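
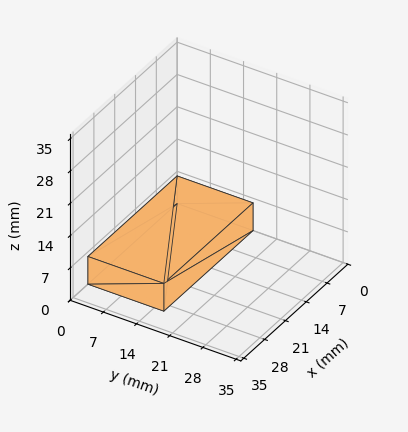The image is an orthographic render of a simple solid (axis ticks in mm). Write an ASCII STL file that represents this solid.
Reading the render: the shape is a rectangular box, roughly 30 × 16 mm footprint and 6 mm tall (dimensions read to the nearest mm from the axis ticks). For the STL, each face is triangulated and given an outward normal.

solid part
  facet normal 0.0000 0.0000 -1.0000
    outer loop
      vertex 30.00 16.00 0.00
      vertex 30.00 0.00 0.00
      vertex 0.00 0.00 0.00
    endloop
  endfacet
  facet normal 0.0000 0.0000 -1.0000
    outer loop
      vertex 0.00 16.00 0.00
      vertex 30.00 16.00 0.00
      vertex 0.00 0.00 0.00
    endloop
  endfacet
  facet normal 0.0000 0.0000 1.0000
    outer loop
      vertex 0.00 0.00 6.00
      vertex 30.00 0.00 6.00
      vertex 30.00 16.00 6.00
    endloop
  endfacet
  facet normal 0.0000 0.0000 1.0000
    outer loop
      vertex 0.00 0.00 6.00
      vertex 30.00 16.00 6.00
      vertex 0.00 16.00 6.00
    endloop
  endfacet
  facet normal 0.0000 -1.0000 0.0000
    outer loop
      vertex 0.00 0.00 0.00
      vertex 30.00 0.00 0.00
      vertex 30.00 0.00 6.00
    endloop
  endfacet
  facet normal 0.0000 -1.0000 0.0000
    outer loop
      vertex 0.00 0.00 0.00
      vertex 30.00 0.00 6.00
      vertex 0.00 0.00 6.00
    endloop
  endfacet
  facet normal 0.0000 1.0000 0.0000
    outer loop
      vertex 30.00 16.00 6.00
      vertex 30.00 16.00 0.00
      vertex 0.00 16.00 0.00
    endloop
  endfacet
  facet normal 0.0000 1.0000 0.0000
    outer loop
      vertex 0.00 16.00 6.00
      vertex 30.00 16.00 6.00
      vertex 0.00 16.00 0.00
    endloop
  endfacet
  facet normal -1.0000 0.0000 0.0000
    outer loop
      vertex 0.00 16.00 6.00
      vertex 0.00 16.00 0.00
      vertex 0.00 0.00 0.00
    endloop
  endfacet
  facet normal -1.0000 0.0000 0.0000
    outer loop
      vertex 0.00 0.00 6.00
      vertex 0.00 16.00 6.00
      vertex 0.00 0.00 0.00
    endloop
  endfacet
  facet normal 1.0000 0.0000 0.0000
    outer loop
      vertex 30.00 0.00 0.00
      vertex 30.00 16.00 0.00
      vertex 30.00 16.00 6.00
    endloop
  endfacet
  facet normal 1.0000 0.0000 0.0000
    outer loop
      vertex 30.00 0.00 0.00
      vertex 30.00 16.00 6.00
      vertex 30.00 0.00 6.00
    endloop
  endfacet
endsolid part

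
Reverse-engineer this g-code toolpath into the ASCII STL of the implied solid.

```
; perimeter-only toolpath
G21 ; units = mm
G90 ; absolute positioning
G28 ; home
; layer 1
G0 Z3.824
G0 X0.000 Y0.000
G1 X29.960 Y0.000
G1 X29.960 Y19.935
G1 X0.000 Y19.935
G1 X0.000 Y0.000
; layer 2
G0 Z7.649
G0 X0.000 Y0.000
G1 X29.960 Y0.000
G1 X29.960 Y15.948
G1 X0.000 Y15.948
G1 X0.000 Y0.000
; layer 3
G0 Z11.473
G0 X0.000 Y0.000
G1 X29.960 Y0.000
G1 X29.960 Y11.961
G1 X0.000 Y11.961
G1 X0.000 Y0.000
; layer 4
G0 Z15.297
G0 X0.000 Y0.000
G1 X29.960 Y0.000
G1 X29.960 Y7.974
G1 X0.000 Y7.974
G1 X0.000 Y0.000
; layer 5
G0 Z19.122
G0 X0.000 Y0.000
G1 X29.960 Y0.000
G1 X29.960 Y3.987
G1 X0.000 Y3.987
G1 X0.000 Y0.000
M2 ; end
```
solid part
  facet normal 0.0000 0.0000 -1.0000
    outer loop
      vertex 29.960 23.922 0.000
      vertex 29.960 0.000 0.000
      vertex 0.000 0.000 0.000
    endloop
  endfacet
  facet normal 0.0000 0.0000 -1.0000
    outer loop
      vertex 0.000 23.922 0.000
      vertex 29.960 23.922 0.000
      vertex 0.000 0.000 0.000
    endloop
  endfacet
  facet normal 0.0000 -1.0000 0.0000
    outer loop
      vertex 0.000 0.000 0.000
      vertex 29.960 0.000 0.000
      vertex 29.960 0.000 22.946
    endloop
  endfacet
  facet normal 0.0000 -1.0000 0.0000
    outer loop
      vertex 0.000 0.000 0.000
      vertex 29.960 0.000 22.946
      vertex 0.000 0.000 22.946
    endloop
  endfacet
  facet normal 0.0000 0.6922 0.7217
    outer loop
      vertex 0.000 0.000 22.946
      vertex 29.960 0.000 22.946
      vertex 29.960 23.922 0.000
    endloop
  endfacet
  facet normal 0.0000 0.6922 0.7217
    outer loop
      vertex 0.000 0.000 22.946
      vertex 29.960 23.922 0.000
      vertex 0.000 23.922 0.000
    endloop
  endfacet
  facet normal -1.0000 0.0000 0.0000
    outer loop
      vertex 0.000 0.000 22.946
      vertex 0.000 23.922 0.000
      vertex 0.000 0.000 0.000
    endloop
  endfacet
  facet normal 1.0000 0.0000 0.0000
    outer loop
      vertex 29.960 0.000 0.000
      vertex 29.960 23.922 0.000
      vertex 29.960 0.000 22.946
    endloop
  endfacet
endsolid part

The G0 Z moves step by Δz≈3.824 mm. The G1 loops shrink linearly with z, so the solid tapers from its base footprint up to z≈22.9. Closing with a flat bottom cap and the tapered top and triangulating gives 8 facets — a wedge (ramp): 30 × 23.9 mm base, rising to 22.9 mm along the y=0 edge and sloping linearly to z=0 at y=23.9.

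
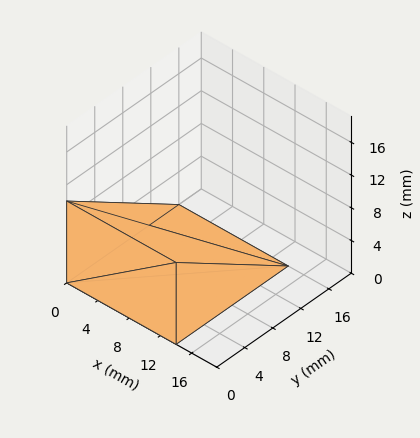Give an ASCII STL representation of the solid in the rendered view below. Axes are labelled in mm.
Reading the render: the shape is a wedge (ramp): 14 × 16 mm base, rising to 10 mm along the y=0 edge and sloping linearly to z=0 at y=16 (dimensions read to the nearest mm from the axis ticks). For the STL, each face is triangulated and given an outward normal.

solid part
  facet normal 0.0000 0.0000 -1.0000
    outer loop
      vertex 14.00 16.00 0.00
      vertex 14.00 0.00 0.00
      vertex 0.00 0.00 0.00
    endloop
  endfacet
  facet normal 0.0000 0.0000 -1.0000
    outer loop
      vertex 0.00 16.00 0.00
      vertex 14.00 16.00 0.00
      vertex 0.00 0.00 0.00
    endloop
  endfacet
  facet normal 0.0000 -1.0000 0.0000
    outer loop
      vertex 0.00 0.00 0.00
      vertex 14.00 0.00 0.00
      vertex 14.00 0.00 10.00
    endloop
  endfacet
  facet normal 0.0000 -1.0000 0.0000
    outer loop
      vertex 0.00 0.00 0.00
      vertex 14.00 0.00 10.00
      vertex 0.00 0.00 10.00
    endloop
  endfacet
  facet normal 0.0000 0.5300 0.8480
    outer loop
      vertex 0.00 0.00 10.00
      vertex 14.00 0.00 10.00
      vertex 14.00 16.00 0.00
    endloop
  endfacet
  facet normal 0.0000 0.5300 0.8480
    outer loop
      vertex 0.00 0.00 10.00
      vertex 14.00 16.00 0.00
      vertex 0.00 16.00 0.00
    endloop
  endfacet
  facet normal -1.0000 0.0000 0.0000
    outer loop
      vertex 0.00 0.00 10.00
      vertex 0.00 16.00 0.00
      vertex 0.00 0.00 0.00
    endloop
  endfacet
  facet normal 1.0000 0.0000 0.0000
    outer loop
      vertex 14.00 0.00 0.00
      vertex 14.00 16.00 0.00
      vertex 14.00 0.00 10.00
    endloop
  endfacet
endsolid part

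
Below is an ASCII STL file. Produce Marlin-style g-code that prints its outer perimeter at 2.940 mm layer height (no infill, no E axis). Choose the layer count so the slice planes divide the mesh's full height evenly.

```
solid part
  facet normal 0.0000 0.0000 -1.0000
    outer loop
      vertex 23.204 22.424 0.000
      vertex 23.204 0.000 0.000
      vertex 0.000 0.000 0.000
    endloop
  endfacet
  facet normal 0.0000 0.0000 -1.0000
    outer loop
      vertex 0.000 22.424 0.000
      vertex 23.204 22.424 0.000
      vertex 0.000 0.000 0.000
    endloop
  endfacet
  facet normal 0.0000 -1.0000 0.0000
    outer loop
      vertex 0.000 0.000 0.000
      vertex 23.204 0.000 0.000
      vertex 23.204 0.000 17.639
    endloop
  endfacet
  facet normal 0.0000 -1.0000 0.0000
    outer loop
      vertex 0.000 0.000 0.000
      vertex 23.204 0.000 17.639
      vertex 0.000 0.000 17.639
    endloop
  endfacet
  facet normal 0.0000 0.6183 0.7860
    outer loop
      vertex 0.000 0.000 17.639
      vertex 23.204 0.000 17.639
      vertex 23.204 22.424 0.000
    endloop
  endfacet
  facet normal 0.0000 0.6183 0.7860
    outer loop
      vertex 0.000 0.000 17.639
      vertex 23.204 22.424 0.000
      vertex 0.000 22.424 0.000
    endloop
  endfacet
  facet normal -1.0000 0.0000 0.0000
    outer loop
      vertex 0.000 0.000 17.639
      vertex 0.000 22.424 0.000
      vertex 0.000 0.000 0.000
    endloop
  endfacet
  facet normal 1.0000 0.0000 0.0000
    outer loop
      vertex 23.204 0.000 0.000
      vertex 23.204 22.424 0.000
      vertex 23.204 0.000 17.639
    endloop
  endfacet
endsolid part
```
; perimeter-only toolpath
G21 ; units = mm
G90 ; absolute positioning
G28 ; home
; layer 1
G0 Z2.940
G0 X0.000 Y0.000
G1 X23.204 Y0.000
G1 X23.204 Y18.687
G1 X0.000 Y18.687
G1 X0.000 Y0.000
; layer 2
G0 Z5.880
G0 X0.000 Y0.000
G1 X23.204 Y0.000
G1 X23.204 Y14.949
G1 X0.000 Y14.949
G1 X0.000 Y0.000
; layer 3
G0 Z8.819
G0 X0.000 Y0.000
G1 X23.204 Y0.000
G1 X23.204 Y11.212
G1 X0.000 Y11.212
G1 X0.000 Y0.000
; layer 4
G0 Z11.759
G0 X0.000 Y0.000
G1 X23.204 Y0.000
G1 X23.204 Y7.475
G1 X0.000 Y7.475
G1 X0.000 Y0.000
; layer 5
G0 Z14.699
G0 X0.000 Y0.000
G1 X23.204 Y0.000
G1 X23.204 Y3.737
G1 X0.000 Y3.737
G1 X0.000 Y0.000
M2 ; end

The solid is a wedge (ramp): 23.2 × 22.4 mm base, rising to 17.6 mm along the y=0 edge and sloping linearly to z=0 at y=22.4. Slicing at Δz = 2.940 mm — 6 equal slices spanning the solid's height, so layer i sits at z = i·h/6 — gives 5 non-empty perimeters. Each is a 4-segment closed polygon; G0 lifts to the layer z and rapids to the start vertex, then G1 traces the edges. The cross-section shrinks linearly with z (the slice at the apex is degenerate and omitted).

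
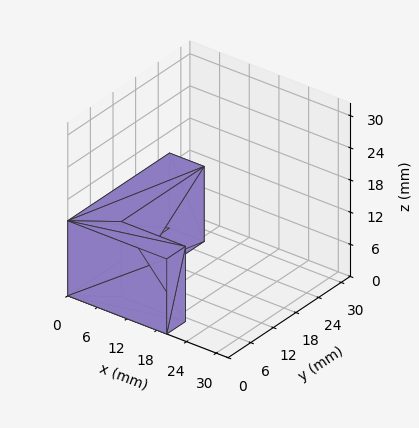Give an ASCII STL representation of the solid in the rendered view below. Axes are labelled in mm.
Reading the render: the shape is an L-shaped prism: outer 20 × 27 mm, arm thicknesses ≈ 5 mm (horizontal) and 7 mm (vertical), extruded 14 mm in z (dimensions read to the nearest mm from the axis ticks). For the STL, each face is triangulated and given an outward normal.

solid part
  facet normal 0.0000 0.0000 -1.0000
    outer loop
      vertex 20.00 5.00 0.00
      vertex 20.00 0.00 0.00
      vertex 0.00 0.00 0.00
    endloop
  endfacet
  facet normal 0.0000 0.0000 -1.0000
    outer loop
      vertex 7.00 5.00 0.00
      vertex 20.00 5.00 0.00
      vertex 0.00 0.00 0.00
    endloop
  endfacet
  facet normal 0.0000 0.0000 -1.0000
    outer loop
      vertex 7.00 27.00 0.00
      vertex 7.00 5.00 0.00
      vertex 0.00 0.00 0.00
    endloop
  endfacet
  facet normal 0.0000 0.0000 -1.0000
    outer loop
      vertex 0.00 27.00 0.00
      vertex 7.00 27.00 0.00
      vertex 0.00 0.00 0.00
    endloop
  endfacet
  facet normal 0.0000 0.0000 1.0000
    outer loop
      vertex 0.00 0.00 14.00
      vertex 20.00 0.00 14.00
      vertex 20.00 5.00 14.00
    endloop
  endfacet
  facet normal 0.0000 0.0000 1.0000
    outer loop
      vertex 0.00 0.00 14.00
      vertex 20.00 5.00 14.00
      vertex 7.00 5.00 14.00
    endloop
  endfacet
  facet normal 0.0000 0.0000 1.0000
    outer loop
      vertex 0.00 0.00 14.00
      vertex 7.00 5.00 14.00
      vertex 7.00 27.00 14.00
    endloop
  endfacet
  facet normal 0.0000 0.0000 1.0000
    outer loop
      vertex 0.00 0.00 14.00
      vertex 7.00 27.00 14.00
      vertex 0.00 27.00 14.00
    endloop
  endfacet
  facet normal 0.0000 -1.0000 0.0000
    outer loop
      vertex 0.00 0.00 0.00
      vertex 20.00 0.00 0.00
      vertex 20.00 0.00 14.00
    endloop
  endfacet
  facet normal 0.0000 -1.0000 0.0000
    outer loop
      vertex 0.00 0.00 0.00
      vertex 20.00 0.00 14.00
      vertex 0.00 0.00 14.00
    endloop
  endfacet
  facet normal 1.0000 0.0000 0.0000
    outer loop
      vertex 20.00 0.00 0.00
      vertex 20.00 5.00 0.00
      vertex 20.00 5.00 14.00
    endloop
  endfacet
  facet normal 1.0000 0.0000 0.0000
    outer loop
      vertex 20.00 0.00 0.00
      vertex 20.00 5.00 14.00
      vertex 20.00 0.00 14.00
    endloop
  endfacet
  facet normal 0.0000 1.0000 0.0000
    outer loop
      vertex 20.00 5.00 0.00
      vertex 7.00 5.00 0.00
      vertex 7.00 5.00 14.00
    endloop
  endfacet
  facet normal 0.0000 1.0000 0.0000
    outer loop
      vertex 20.00 5.00 0.00
      vertex 7.00 5.00 14.00
      vertex 20.00 5.00 14.00
    endloop
  endfacet
  facet normal 1.0000 0.0000 0.0000
    outer loop
      vertex 7.00 5.00 0.00
      vertex 7.00 27.00 0.00
      vertex 7.00 27.00 14.00
    endloop
  endfacet
  facet normal 1.0000 0.0000 0.0000
    outer loop
      vertex 7.00 5.00 0.00
      vertex 7.00 27.00 14.00
      vertex 7.00 5.00 14.00
    endloop
  endfacet
  facet normal 0.0000 1.0000 0.0000
    outer loop
      vertex 7.00 27.00 0.00
      vertex 0.00 27.00 0.00
      vertex 0.00 27.00 14.00
    endloop
  endfacet
  facet normal 0.0000 1.0000 0.0000
    outer loop
      vertex 7.00 27.00 0.00
      vertex 0.00 27.00 14.00
      vertex 7.00 27.00 14.00
    endloop
  endfacet
  facet normal -1.0000 0.0000 0.0000
    outer loop
      vertex 0.00 27.00 0.00
      vertex 0.00 0.00 0.00
      vertex 0.00 0.00 14.00
    endloop
  endfacet
  facet normal -1.0000 0.0000 0.0000
    outer loop
      vertex 0.00 27.00 0.00
      vertex 0.00 0.00 14.00
      vertex 0.00 27.00 14.00
    endloop
  endfacet
endsolid part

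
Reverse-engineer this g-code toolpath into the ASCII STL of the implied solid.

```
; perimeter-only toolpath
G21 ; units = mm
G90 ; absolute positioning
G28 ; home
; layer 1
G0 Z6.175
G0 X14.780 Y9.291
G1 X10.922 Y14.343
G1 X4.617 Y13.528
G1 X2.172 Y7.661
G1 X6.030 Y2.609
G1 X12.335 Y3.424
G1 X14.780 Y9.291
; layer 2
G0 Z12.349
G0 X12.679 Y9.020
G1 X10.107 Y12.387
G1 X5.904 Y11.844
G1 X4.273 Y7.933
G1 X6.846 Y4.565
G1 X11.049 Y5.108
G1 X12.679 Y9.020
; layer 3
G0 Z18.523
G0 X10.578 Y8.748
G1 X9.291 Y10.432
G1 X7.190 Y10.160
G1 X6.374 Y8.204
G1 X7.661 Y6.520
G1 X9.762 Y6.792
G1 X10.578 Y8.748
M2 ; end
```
solid part
  facet normal 0.0000 0.0000 -1.0000
    outer loop
      vertex 3.331 15.212 0.000
      vertex 11.737 16.299 0.000
      vertex 16.882 9.563 0.000
    endloop
  endfacet
  facet normal 0.0000 0.0000 -1.0000
    outer loop
      vertex 0.070 7.389 0.000
      vertex 3.331 15.212 0.000
      vertex 16.882 9.563 0.000
    endloop
  endfacet
  facet normal 0.0000 0.0000 -1.0000
    outer loop
      vertex 5.215 0.653 0.000
      vertex 0.070 7.389 0.000
      vertex 16.882 9.563 0.000
    endloop
  endfacet
  facet normal 0.0000 0.0000 -1.0000
    outer loop
      vertex 13.621 1.740 0.000
      vertex 5.215 0.653 0.000
      vertex 16.882 9.563 0.000
    endloop
  endfacet
  facet normal 0.7618 0.5818 0.2849
    outer loop
      vertex 16.882 9.563 0.000
      vertex 11.737 16.299 0.000
      vertex 8.476 8.476 24.698
    endloop
  endfacet
  facet normal -0.1229 0.9506 0.2849
    outer loop
      vertex 11.737 16.299 0.000
      vertex 3.331 15.212 0.000
      vertex 8.476 8.476 24.698
    endloop
  endfacet
  facet normal -0.8848 0.3688 0.2849
    outer loop
      vertex 3.331 15.212 0.000
      vertex 0.070 7.389 0.000
      vertex 8.476 8.476 24.698
    endloop
  endfacet
  facet normal -0.7618 -0.5818 0.2849
    outer loop
      vertex 0.070 7.389 0.000
      vertex 5.215 0.653 0.000
      vertex 8.476 8.476 24.698
    endloop
  endfacet
  facet normal 0.1229 -0.9506 0.2849
    outer loop
      vertex 5.215 0.653 0.000
      vertex 13.621 1.740 0.000
      vertex 8.476 8.476 24.698
    endloop
  endfacet
  facet normal 0.8848 -0.3688 0.2849
    outer loop
      vertex 13.621 1.740 0.000
      vertex 16.882 9.563 0.000
      vertex 8.476 8.476 24.698
    endloop
  endfacet
endsolid part

The G0 Z moves step by Δz≈6.175 mm. The G1 loops shrink linearly with z, so the solid tapers from its base footprint up to z≈24.7. Closing with a flat bottom cap and the tapered top and triangulating gives 10 facets — a regular 6-sided pyramid, base circumscribed radius ≈ 8.48 mm, apex at z ≈ 24.7 mm.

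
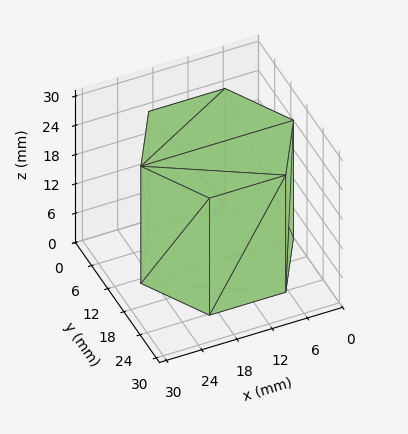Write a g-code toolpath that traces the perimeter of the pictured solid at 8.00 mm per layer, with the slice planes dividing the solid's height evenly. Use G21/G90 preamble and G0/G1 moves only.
Reading the render: the shape is a regular 6-sided prism (a cylinder approximated with 6 flat sides), circumscribed radius ≈ 13 mm, height ≈ 24 mm (dimensions read to the nearest mm from the axis ticks). For the g-code, the solid's height is divided into equal slices at the stated Δz and each level perimeter traced with G1 moves after a G0 lift.

; perimeter-only toolpath
G21 ; units = mm
G90 ; absolute positioning
G28 ; home
; layer 1
G0 Z8.00
G0 X26.00 Y13.00
G1 X19.50 Y24.26
G1 X6.50 Y24.26
G1 X0.00 Y13.00
G1 X6.50 Y1.74
G1 X19.50 Y1.74
G1 X26.00 Y13.00
; layer 2
G0 Z16.00
G0 X26.00 Y13.00
G1 X19.50 Y24.26
G1 X6.50 Y24.26
G1 X0.00 Y13.00
G1 X6.50 Y1.74
G1 X19.50 Y1.74
G1 X26.00 Y13.00
; layer 3
G0 Z24.00
G0 X26.00 Y13.00
G1 X19.50 Y24.26
G1 X6.50 Y24.26
G1 X0.00 Y13.00
G1 X6.50 Y1.74
G1 X19.50 Y1.74
G1 X26.00 Y13.00
M2 ; end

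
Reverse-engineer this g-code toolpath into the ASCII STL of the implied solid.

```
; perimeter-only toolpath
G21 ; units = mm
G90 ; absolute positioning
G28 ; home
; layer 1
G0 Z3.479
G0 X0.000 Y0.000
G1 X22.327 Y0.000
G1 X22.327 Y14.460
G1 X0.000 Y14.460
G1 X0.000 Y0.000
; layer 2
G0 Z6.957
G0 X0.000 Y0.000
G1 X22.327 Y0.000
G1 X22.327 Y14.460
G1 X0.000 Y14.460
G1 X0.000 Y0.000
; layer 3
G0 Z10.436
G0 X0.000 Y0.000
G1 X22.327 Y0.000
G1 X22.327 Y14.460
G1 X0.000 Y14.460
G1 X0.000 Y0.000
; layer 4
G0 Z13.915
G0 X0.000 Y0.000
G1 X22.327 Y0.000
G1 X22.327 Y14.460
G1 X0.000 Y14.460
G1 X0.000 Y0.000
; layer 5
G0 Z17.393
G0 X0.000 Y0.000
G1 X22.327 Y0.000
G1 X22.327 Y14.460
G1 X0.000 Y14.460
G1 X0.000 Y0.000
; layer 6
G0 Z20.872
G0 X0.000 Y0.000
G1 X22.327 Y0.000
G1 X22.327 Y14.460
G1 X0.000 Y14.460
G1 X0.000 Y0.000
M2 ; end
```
solid part
  facet normal 0.0000 0.0000 -1.0000
    outer loop
      vertex 22.327 14.460 0.000
      vertex 22.327 0.000 0.000
      vertex 0.000 0.000 0.000
    endloop
  endfacet
  facet normal 0.0000 0.0000 -1.0000
    outer loop
      vertex 0.000 14.460 0.000
      vertex 22.327 14.460 0.000
      vertex 0.000 0.000 0.000
    endloop
  endfacet
  facet normal 0.0000 0.0000 1.0000
    outer loop
      vertex 0.000 0.000 20.872
      vertex 22.327 0.000 20.872
      vertex 22.327 14.460 20.872
    endloop
  endfacet
  facet normal 0.0000 0.0000 1.0000
    outer loop
      vertex 0.000 0.000 20.872
      vertex 22.327 14.460 20.872
      vertex 0.000 14.460 20.872
    endloop
  endfacet
  facet normal 0.0000 -1.0000 0.0000
    outer loop
      vertex 0.000 0.000 0.000
      vertex 22.327 0.000 0.000
      vertex 22.327 0.000 20.872
    endloop
  endfacet
  facet normal 0.0000 -1.0000 0.0000
    outer loop
      vertex 0.000 0.000 0.000
      vertex 22.327 0.000 20.872
      vertex 0.000 0.000 20.872
    endloop
  endfacet
  facet normal 0.0000 1.0000 0.0000
    outer loop
      vertex 22.327 14.460 20.872
      vertex 22.327 14.460 0.000
      vertex 0.000 14.460 0.000
    endloop
  endfacet
  facet normal 0.0000 1.0000 0.0000
    outer loop
      vertex 0.000 14.460 20.872
      vertex 22.327 14.460 20.872
      vertex 0.000 14.460 0.000
    endloop
  endfacet
  facet normal -1.0000 0.0000 0.0000
    outer loop
      vertex 0.000 14.460 20.872
      vertex 0.000 14.460 0.000
      vertex 0.000 0.000 0.000
    endloop
  endfacet
  facet normal -1.0000 0.0000 0.0000
    outer loop
      vertex 0.000 0.000 20.872
      vertex 0.000 14.460 20.872
      vertex 0.000 0.000 0.000
    endloop
  endfacet
  facet normal 1.0000 0.0000 0.0000
    outer loop
      vertex 22.327 0.000 0.000
      vertex 22.327 14.460 0.000
      vertex 22.327 14.460 20.872
    endloop
  endfacet
  facet normal 1.0000 0.0000 0.0000
    outer loop
      vertex 22.327 0.000 0.000
      vertex 22.327 14.460 20.872
      vertex 22.327 0.000 20.872
    endloop
  endfacet
endsolid part

The G0 Z moves step by Δz≈3.479 mm. Every layer's G1 loop is the same polygon, so the solid is a straight extrusion of it from z=0 to z≈20.9. Closing with flat bottom and top caps and triangulating gives 12 facets — a rectangular box, roughly 22.3 × 14.5 mm footprint and 20.9 mm tall.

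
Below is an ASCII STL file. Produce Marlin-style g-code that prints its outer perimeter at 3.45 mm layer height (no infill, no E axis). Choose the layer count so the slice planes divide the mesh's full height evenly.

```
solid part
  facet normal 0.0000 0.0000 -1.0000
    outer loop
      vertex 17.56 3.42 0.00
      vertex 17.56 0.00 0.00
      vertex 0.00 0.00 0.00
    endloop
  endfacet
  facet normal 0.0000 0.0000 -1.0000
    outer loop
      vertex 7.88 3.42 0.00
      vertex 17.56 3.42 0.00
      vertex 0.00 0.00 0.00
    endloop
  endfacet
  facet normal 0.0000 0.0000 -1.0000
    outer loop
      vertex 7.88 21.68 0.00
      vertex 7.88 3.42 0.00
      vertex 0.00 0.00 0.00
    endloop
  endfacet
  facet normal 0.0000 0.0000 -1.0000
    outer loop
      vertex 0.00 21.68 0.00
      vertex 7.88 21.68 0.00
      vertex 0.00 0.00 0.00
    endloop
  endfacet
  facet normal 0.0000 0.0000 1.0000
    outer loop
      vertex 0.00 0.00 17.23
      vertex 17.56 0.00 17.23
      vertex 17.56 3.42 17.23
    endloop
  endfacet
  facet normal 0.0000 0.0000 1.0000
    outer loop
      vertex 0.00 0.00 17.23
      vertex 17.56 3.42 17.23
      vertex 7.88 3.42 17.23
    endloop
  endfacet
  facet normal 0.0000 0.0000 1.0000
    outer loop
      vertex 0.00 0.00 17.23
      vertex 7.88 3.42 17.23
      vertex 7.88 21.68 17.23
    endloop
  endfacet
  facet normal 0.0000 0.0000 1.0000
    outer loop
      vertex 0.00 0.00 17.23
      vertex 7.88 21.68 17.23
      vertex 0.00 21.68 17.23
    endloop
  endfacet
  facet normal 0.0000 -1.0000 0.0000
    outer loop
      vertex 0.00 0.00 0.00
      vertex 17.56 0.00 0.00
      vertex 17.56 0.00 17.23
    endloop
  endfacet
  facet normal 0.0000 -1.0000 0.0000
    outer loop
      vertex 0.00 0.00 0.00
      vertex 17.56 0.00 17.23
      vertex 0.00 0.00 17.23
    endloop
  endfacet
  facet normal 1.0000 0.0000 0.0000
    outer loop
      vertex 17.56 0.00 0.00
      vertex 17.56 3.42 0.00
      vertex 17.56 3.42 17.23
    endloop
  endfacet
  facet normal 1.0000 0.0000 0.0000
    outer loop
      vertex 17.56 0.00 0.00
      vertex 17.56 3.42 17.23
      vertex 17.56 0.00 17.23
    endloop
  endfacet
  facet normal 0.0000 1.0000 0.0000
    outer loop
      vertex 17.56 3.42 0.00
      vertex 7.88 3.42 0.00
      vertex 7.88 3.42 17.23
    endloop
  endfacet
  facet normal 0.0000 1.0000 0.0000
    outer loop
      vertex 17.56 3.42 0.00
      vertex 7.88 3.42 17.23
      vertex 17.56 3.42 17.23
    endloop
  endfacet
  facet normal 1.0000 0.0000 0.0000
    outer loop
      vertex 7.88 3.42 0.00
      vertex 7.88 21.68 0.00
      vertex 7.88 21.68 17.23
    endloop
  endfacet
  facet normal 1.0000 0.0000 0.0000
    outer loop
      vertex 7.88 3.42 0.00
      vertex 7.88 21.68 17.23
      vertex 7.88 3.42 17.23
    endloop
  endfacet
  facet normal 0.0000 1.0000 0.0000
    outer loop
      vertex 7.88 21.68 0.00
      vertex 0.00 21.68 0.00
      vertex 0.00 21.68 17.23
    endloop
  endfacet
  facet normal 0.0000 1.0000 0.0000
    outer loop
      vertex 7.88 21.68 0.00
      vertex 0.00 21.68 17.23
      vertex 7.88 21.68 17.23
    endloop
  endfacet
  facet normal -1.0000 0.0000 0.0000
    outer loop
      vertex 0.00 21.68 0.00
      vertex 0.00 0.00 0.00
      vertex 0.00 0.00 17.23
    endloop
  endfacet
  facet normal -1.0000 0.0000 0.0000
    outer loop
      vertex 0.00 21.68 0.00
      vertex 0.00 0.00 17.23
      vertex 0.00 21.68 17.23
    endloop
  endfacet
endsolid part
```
; perimeter-only toolpath
G21 ; units = mm
G90 ; absolute positioning
G28 ; home
; layer 1
G0 Z3.45
G0 X0.00 Y0.00
G1 X17.56 Y0.00
G1 X17.56 Y3.42
G1 X7.88 Y3.42
G1 X7.88 Y21.68
G1 X0.00 Y21.68
G1 X0.00 Y0.00
; layer 2
G0 Z6.89
G0 X0.00 Y0.00
G1 X17.56 Y0.00
G1 X17.56 Y3.42
G1 X7.88 Y3.42
G1 X7.88 Y21.68
G1 X0.00 Y21.68
G1 X0.00 Y0.00
; layer 3
G0 Z10.34
G0 X0.00 Y0.00
G1 X17.56 Y0.00
G1 X17.56 Y3.42
G1 X7.88 Y3.42
G1 X7.88 Y21.68
G1 X0.00 Y21.68
G1 X0.00 Y0.00
; layer 4
G0 Z13.78
G0 X0.00 Y0.00
G1 X17.56 Y0.00
G1 X17.56 Y3.42
G1 X7.88 Y3.42
G1 X7.88 Y21.68
G1 X0.00 Y21.68
G1 X0.00 Y0.00
; layer 5
G0 Z17.23
G0 X0.00 Y0.00
G1 X17.56 Y0.00
G1 X17.56 Y3.42
G1 X7.88 Y3.42
G1 X7.88 Y21.68
G1 X0.00 Y21.68
G1 X0.00 Y0.00
M2 ; end

The solid is an L-shaped prism: outer 17.6 × 21.7 mm, arm thicknesses ≈ 3.42 mm (horizontal) and 7.88 mm (vertical), extruded 17.2 mm in z. Slicing at Δz = 3.45 mm — 5 equal slices spanning the solid's height, so layer i sits at z = i·h/5 — gives 5 non-empty perimeters. Each is a 6-segment closed polygon; G0 lifts to the layer z and rapids to the start vertex, then G1 traces the edges.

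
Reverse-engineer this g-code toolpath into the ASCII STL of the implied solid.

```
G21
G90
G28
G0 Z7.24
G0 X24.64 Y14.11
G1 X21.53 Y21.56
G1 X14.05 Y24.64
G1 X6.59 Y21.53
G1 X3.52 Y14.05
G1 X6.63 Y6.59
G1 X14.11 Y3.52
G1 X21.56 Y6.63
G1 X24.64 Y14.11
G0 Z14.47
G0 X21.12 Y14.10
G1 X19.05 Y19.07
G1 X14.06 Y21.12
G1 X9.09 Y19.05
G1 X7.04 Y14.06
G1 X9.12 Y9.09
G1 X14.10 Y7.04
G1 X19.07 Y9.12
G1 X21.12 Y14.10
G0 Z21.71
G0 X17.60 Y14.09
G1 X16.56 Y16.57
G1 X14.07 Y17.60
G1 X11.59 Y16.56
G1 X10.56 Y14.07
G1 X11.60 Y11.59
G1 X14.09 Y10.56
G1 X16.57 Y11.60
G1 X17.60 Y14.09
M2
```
solid part
  facet normal 0.0000 0.0000 -1.0000
    outer loop
      vertex 14.04 28.16 0.00
      vertex 24.01 24.06 0.00
      vertex 28.16 14.12 0.00
    endloop
  endfacet
  facet normal 0.0000 0.0000 -1.0000
    outer loop
      vertex 4.10 24.01 0.00
      vertex 14.04 28.16 0.00
      vertex 28.16 14.12 0.00
    endloop
  endfacet
  facet normal 0.0000 0.0000 -1.0000
    outer loop
      vertex 0.00 14.04 0.00
      vertex 4.10 24.01 0.00
      vertex 28.16 14.12 0.00
    endloop
  endfacet
  facet normal 0.0000 0.0000 -1.0000
    outer loop
      vertex 4.15 4.10 0.00
      vertex 0.00 14.04 0.00
      vertex 28.16 14.12 0.00
    endloop
  endfacet
  facet normal 0.0000 0.0000 -1.0000
    outer loop
      vertex 14.12 0.00 0.00
      vertex 4.15 4.10 0.00
      vertex 28.16 14.12 0.00
    endloop
  endfacet
  facet normal 0.0000 0.0000 -1.0000
    outer loop
      vertex 24.06 4.15 0.00
      vertex 14.12 0.00 0.00
      vertex 28.16 14.12 0.00
    endloop
  endfacet
  facet normal 0.8417 0.3514 0.4100
    outer loop
      vertex 28.16 14.12 0.00
      vertex 24.01 24.06 0.00
      vertex 14.08 14.08 28.94
    endloop
  endfacet
  facet normal 0.3469 0.8436 0.4099
    outer loop
      vertex 24.01 24.06 0.00
      vertex 14.04 28.16 0.00
      vertex 14.08 14.08 28.94
    endloop
  endfacet
  facet normal -0.3514 0.8417 0.4100
    outer loop
      vertex 14.04 28.16 0.00
      vertex 4.10 24.01 0.00
      vertex 14.08 14.08 28.94
    endloop
  endfacet
  facet normal -0.8436 0.3469 0.4099
    outer loop
      vertex 4.10 24.01 0.00
      vertex 0.00 14.04 0.00
      vertex 14.08 14.08 28.94
    endloop
  endfacet
  facet normal -0.8417 -0.3514 0.4100
    outer loop
      vertex 0.00 14.04 0.00
      vertex 4.15 4.10 0.00
      vertex 14.08 14.08 28.94
    endloop
  endfacet
  facet normal -0.3469 -0.8436 0.4099
    outer loop
      vertex 4.15 4.10 0.00
      vertex 14.12 0.00 0.00
      vertex 14.08 14.08 28.94
    endloop
  endfacet
  facet normal 0.3514 -0.8417 0.4100
    outer loop
      vertex 14.12 0.00 0.00
      vertex 24.06 4.15 0.00
      vertex 14.08 14.08 28.94
    endloop
  endfacet
  facet normal 0.8436 -0.3469 0.4099
    outer loop
      vertex 24.06 4.15 0.00
      vertex 28.16 14.12 0.00
      vertex 14.08 14.08 28.94
    endloop
  endfacet
endsolid part

The G0 Z moves step by Δz≈7.24 mm. The G1 loops shrink linearly with z, so the solid tapers from its base footprint up to z≈28.9. Closing with a flat bottom cap and the tapered top and triangulating gives 14 facets — a regular 8-sided pyramid, base circumscribed radius ≈ 14.1 mm, apex at z ≈ 28.9 mm.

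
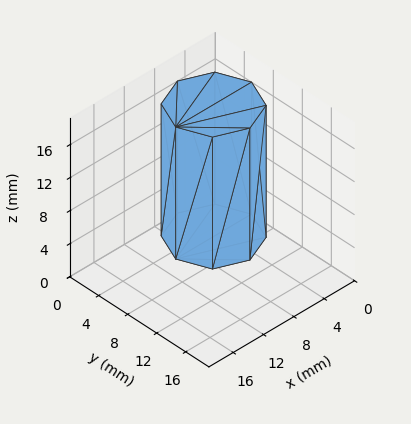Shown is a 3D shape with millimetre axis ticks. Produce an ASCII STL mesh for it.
Reading the render: the shape is a regular 8-sided prism (a cylinder approximated with 8 flat sides), circumscribed radius ≈ 5 mm, height ≈ 16 mm (dimensions read to the nearest mm from the axis ticks). For the STL, each face is triangulated and given an outward normal.

solid part
  facet normal 0.0000 0.0000 -1.0000
    outer loop
      vertex 5.000 10.000 0.000
      vertex 8.536 8.536 0.000
      vertex 10.000 5.000 0.000
    endloop
  endfacet
  facet normal 0.0000 0.0000 -1.0000
    outer loop
      vertex 1.464 8.536 0.000
      vertex 5.000 10.000 0.000
      vertex 10.000 5.000 0.000
    endloop
  endfacet
  facet normal 0.0000 0.0000 -1.0000
    outer loop
      vertex 0.000 5.000 0.000
      vertex 1.464 8.536 0.000
      vertex 10.000 5.000 0.000
    endloop
  endfacet
  facet normal 0.0000 0.0000 -1.0000
    outer loop
      vertex 1.464 1.464 0.000
      vertex 0.000 5.000 0.000
      vertex 10.000 5.000 0.000
    endloop
  endfacet
  facet normal 0.0000 0.0000 -1.0000
    outer loop
      vertex 5.000 0.000 0.000
      vertex 1.464 1.464 0.000
      vertex 10.000 5.000 0.000
    endloop
  endfacet
  facet normal 0.0000 0.0000 -1.0000
    outer loop
      vertex 8.536 1.464 0.000
      vertex 5.000 0.000 0.000
      vertex 10.000 5.000 0.000
    endloop
  endfacet
  facet normal 0.0000 0.0000 1.0000
    outer loop
      vertex 10.000 5.000 16.000
      vertex 8.536 8.536 16.000
      vertex 5.000 10.000 16.000
    endloop
  endfacet
  facet normal 0.0000 0.0000 1.0000
    outer loop
      vertex 10.000 5.000 16.000
      vertex 5.000 10.000 16.000
      vertex 1.464 8.536 16.000
    endloop
  endfacet
  facet normal 0.0000 0.0000 1.0000
    outer loop
      vertex 10.000 5.000 16.000
      vertex 1.464 8.536 16.000
      vertex 0.000 5.000 16.000
    endloop
  endfacet
  facet normal 0.0000 0.0000 1.0000
    outer loop
      vertex 10.000 5.000 16.000
      vertex 0.000 5.000 16.000
      vertex 1.464 1.464 16.000
    endloop
  endfacet
  facet normal 0.0000 0.0000 1.0000
    outer loop
      vertex 10.000 5.000 16.000
      vertex 1.464 1.464 16.000
      vertex 5.000 0.000 16.000
    endloop
  endfacet
  facet normal 0.0000 0.0000 1.0000
    outer loop
      vertex 10.000 5.000 16.000
      vertex 5.000 0.000 16.000
      vertex 8.536 1.464 16.000
    endloop
  endfacet
  facet normal 0.9239 0.3825 0.0000
    outer loop
      vertex 10.000 5.000 0.000
      vertex 8.536 8.536 0.000
      vertex 8.536 8.536 16.000
    endloop
  endfacet
  facet normal 0.9239 0.3825 0.0000
    outer loop
      vertex 10.000 5.000 0.000
      vertex 8.536 8.536 16.000
      vertex 10.000 5.000 16.000
    endloop
  endfacet
  facet normal 0.3825 0.9239 0.0000
    outer loop
      vertex 8.536 8.536 0.000
      vertex 5.000 10.000 0.000
      vertex 5.000 10.000 16.000
    endloop
  endfacet
  facet normal 0.3825 0.9239 0.0000
    outer loop
      vertex 8.536 8.536 0.000
      vertex 5.000 10.000 16.000
      vertex 8.536 8.536 16.000
    endloop
  endfacet
  facet normal -0.3825 0.9239 0.0000
    outer loop
      vertex 5.000 10.000 0.000
      vertex 1.464 8.536 0.000
      vertex 1.464 8.536 16.000
    endloop
  endfacet
  facet normal -0.3825 0.9239 0.0000
    outer loop
      vertex 5.000 10.000 0.000
      vertex 1.464 8.536 16.000
      vertex 5.000 10.000 16.000
    endloop
  endfacet
  facet normal -0.9239 0.3825 0.0000
    outer loop
      vertex 1.464 8.536 0.000
      vertex 0.000 5.000 0.000
      vertex 0.000 5.000 16.000
    endloop
  endfacet
  facet normal -0.9239 0.3825 0.0000
    outer loop
      vertex 1.464 8.536 0.000
      vertex 0.000 5.000 16.000
      vertex 1.464 8.536 16.000
    endloop
  endfacet
  facet normal -0.9239 -0.3825 0.0000
    outer loop
      vertex 0.000 5.000 0.000
      vertex 1.464 1.464 0.000
      vertex 1.464 1.464 16.000
    endloop
  endfacet
  facet normal -0.9239 -0.3825 0.0000
    outer loop
      vertex 0.000 5.000 0.000
      vertex 1.464 1.464 16.000
      vertex 0.000 5.000 16.000
    endloop
  endfacet
  facet normal -0.3825 -0.9239 0.0000
    outer loop
      vertex 1.464 1.464 0.000
      vertex 5.000 0.000 0.000
      vertex 5.000 0.000 16.000
    endloop
  endfacet
  facet normal -0.3825 -0.9239 0.0000
    outer loop
      vertex 1.464 1.464 0.000
      vertex 5.000 0.000 16.000
      vertex 1.464 1.464 16.000
    endloop
  endfacet
  facet normal 0.3825 -0.9239 0.0000
    outer loop
      vertex 5.000 0.000 0.000
      vertex 8.536 1.464 0.000
      vertex 8.536 1.464 16.000
    endloop
  endfacet
  facet normal 0.3825 -0.9239 0.0000
    outer loop
      vertex 5.000 0.000 0.000
      vertex 8.536 1.464 16.000
      vertex 5.000 0.000 16.000
    endloop
  endfacet
  facet normal 0.9239 -0.3825 0.0000
    outer loop
      vertex 8.536 1.464 0.000
      vertex 10.000 5.000 0.000
      vertex 10.000 5.000 16.000
    endloop
  endfacet
  facet normal 0.9239 -0.3825 0.0000
    outer loop
      vertex 8.536 1.464 0.000
      vertex 10.000 5.000 16.000
      vertex 8.536 1.464 16.000
    endloop
  endfacet
endsolid part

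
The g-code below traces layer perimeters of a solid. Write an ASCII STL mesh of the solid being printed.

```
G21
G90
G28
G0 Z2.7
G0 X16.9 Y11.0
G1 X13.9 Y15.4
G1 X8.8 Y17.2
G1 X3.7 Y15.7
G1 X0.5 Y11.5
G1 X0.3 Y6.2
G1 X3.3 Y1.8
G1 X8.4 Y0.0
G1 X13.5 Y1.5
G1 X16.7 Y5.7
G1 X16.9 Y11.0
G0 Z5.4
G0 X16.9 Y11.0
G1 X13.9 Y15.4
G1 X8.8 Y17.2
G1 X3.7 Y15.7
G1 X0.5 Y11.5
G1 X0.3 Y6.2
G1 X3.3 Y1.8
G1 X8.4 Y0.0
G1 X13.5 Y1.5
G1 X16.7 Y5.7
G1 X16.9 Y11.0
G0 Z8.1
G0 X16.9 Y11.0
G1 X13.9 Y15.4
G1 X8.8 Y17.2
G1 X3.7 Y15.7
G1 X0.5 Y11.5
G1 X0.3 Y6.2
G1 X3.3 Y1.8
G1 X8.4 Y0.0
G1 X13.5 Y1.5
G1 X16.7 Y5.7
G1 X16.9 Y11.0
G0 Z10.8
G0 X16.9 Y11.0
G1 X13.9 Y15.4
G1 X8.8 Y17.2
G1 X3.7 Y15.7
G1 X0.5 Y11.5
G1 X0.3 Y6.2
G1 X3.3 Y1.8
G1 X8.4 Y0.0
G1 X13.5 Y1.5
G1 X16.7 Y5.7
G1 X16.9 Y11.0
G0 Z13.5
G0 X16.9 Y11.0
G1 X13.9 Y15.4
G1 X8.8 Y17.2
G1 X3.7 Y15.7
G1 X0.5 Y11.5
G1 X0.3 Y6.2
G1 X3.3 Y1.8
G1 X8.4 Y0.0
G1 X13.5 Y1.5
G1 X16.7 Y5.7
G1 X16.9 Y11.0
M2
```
solid part
  facet normal 0.0000 0.0000 -1.0000
    outer loop
      vertex 8.8 17.2 0.0
      vertex 13.9 15.4 0.0
      vertex 16.9 11.0 0.0
    endloop
  endfacet
  facet normal 0.0000 0.0000 -1.0000
    outer loop
      vertex 3.7 15.7 0.0
      vertex 8.8 17.2 0.0
      vertex 16.9 11.0 0.0
    endloop
  endfacet
  facet normal 0.0000 0.0000 -1.0000
    outer loop
      vertex 0.5 11.5 0.0
      vertex 3.7 15.7 0.0
      vertex 16.9 11.0 0.0
    endloop
  endfacet
  facet normal 0.0000 0.0000 -1.0000
    outer loop
      vertex 0.3 6.2 0.0
      vertex 0.5 11.5 0.0
      vertex 16.9 11.0 0.0
    endloop
  endfacet
  facet normal 0.0000 0.0000 -1.0000
    outer loop
      vertex 3.3 1.8 0.0
      vertex 0.3 6.2 0.0
      vertex 16.9 11.0 0.0
    endloop
  endfacet
  facet normal 0.0000 0.0000 -1.0000
    outer loop
      vertex 8.4 0.0 0.0
      vertex 3.3 1.8 0.0
      vertex 16.9 11.0 0.0
    endloop
  endfacet
  facet normal 0.0000 0.0000 -1.0000
    outer loop
      vertex 13.5 1.5 0.0
      vertex 8.4 0.0 0.0
      vertex 16.9 11.0 0.0
    endloop
  endfacet
  facet normal 0.0000 0.0000 -1.0000
    outer loop
      vertex 16.7 5.7 0.0
      vertex 13.5 1.5 0.0
      vertex 16.9 11.0 0.0
    endloop
  endfacet
  facet normal 0.0000 0.0000 1.0000
    outer loop
      vertex 16.9 11.0 13.5
      vertex 13.9 15.4 13.5
      vertex 8.8 17.2 13.5
    endloop
  endfacet
  facet normal 0.0000 0.0000 1.0000
    outer loop
      vertex 16.9 11.0 13.5
      vertex 8.8 17.2 13.5
      vertex 3.7 15.7 13.5
    endloop
  endfacet
  facet normal 0.0000 0.0000 1.0000
    outer loop
      vertex 16.9 11.0 13.5
      vertex 3.7 15.7 13.5
      vertex 0.5 11.5 13.5
    endloop
  endfacet
  facet normal 0.0000 0.0000 1.0000
    outer loop
      vertex 16.9 11.0 13.5
      vertex 0.5 11.5 13.5
      vertex 0.3 6.2 13.5
    endloop
  endfacet
  facet normal 0.0000 0.0000 1.0000
    outer loop
      vertex 16.9 11.0 13.5
      vertex 0.3 6.2 13.5
      vertex 3.3 1.8 13.5
    endloop
  endfacet
  facet normal 0.0000 0.0000 1.0000
    outer loop
      vertex 16.9 11.0 13.5
      vertex 3.3 1.8 13.5
      vertex 8.4 0.0 13.5
    endloop
  endfacet
  facet normal 0.0000 0.0000 1.0000
    outer loop
      vertex 16.9 11.0 13.5
      vertex 8.4 0.0 13.5
      vertex 13.5 1.5 13.5
    endloop
  endfacet
  facet normal 0.0000 0.0000 1.0000
    outer loop
      vertex 16.9 11.0 13.5
      vertex 13.5 1.5 13.5
      vertex 16.7 5.7 13.5
    endloop
  endfacet
  facet normal 0.8262 0.5633 0.0000
    outer loop
      vertex 16.9 11.0 0.0
      vertex 13.9 15.4 0.0
      vertex 13.9 15.4 13.5
    endloop
  endfacet
  facet normal 0.8262 0.5633 0.0000
    outer loop
      vertex 16.9 11.0 0.0
      vertex 13.9 15.4 13.5
      vertex 16.9 11.0 13.5
    endloop
  endfacet
  facet normal 0.3328 0.9430 0.0000
    outer loop
      vertex 13.9 15.4 0.0
      vertex 8.8 17.2 0.0
      vertex 8.8 17.2 13.5
    endloop
  endfacet
  facet normal 0.3328 0.9430 0.0000
    outer loop
      vertex 13.9 15.4 0.0
      vertex 8.8 17.2 13.5
      vertex 13.9 15.4 13.5
    endloop
  endfacet
  facet normal -0.2822 0.9594 0.0000
    outer loop
      vertex 8.8 17.2 0.0
      vertex 3.7 15.7 0.0
      vertex 3.7 15.7 13.5
    endloop
  endfacet
  facet normal -0.2822 0.9594 0.0000
    outer loop
      vertex 8.8 17.2 0.0
      vertex 3.7 15.7 13.5
      vertex 8.8 17.2 13.5
    endloop
  endfacet
  facet normal -0.7954 0.6060 0.0000
    outer loop
      vertex 3.7 15.7 0.0
      vertex 0.5 11.5 0.0
      vertex 0.5 11.5 13.5
    endloop
  endfacet
  facet normal -0.7954 0.6060 0.0000
    outer loop
      vertex 3.7 15.7 0.0
      vertex 0.5 11.5 13.5
      vertex 3.7 15.7 13.5
    endloop
  endfacet
  facet normal -0.9993 0.0377 0.0000
    outer loop
      vertex 0.5 11.5 0.0
      vertex 0.3 6.2 0.0
      vertex 0.3 6.2 13.5
    endloop
  endfacet
  facet normal -0.9993 0.0377 0.0000
    outer loop
      vertex 0.5 11.5 0.0
      vertex 0.3 6.2 13.5
      vertex 0.5 11.5 13.5
    endloop
  endfacet
  facet normal -0.8262 -0.5633 0.0000
    outer loop
      vertex 0.3 6.2 0.0
      vertex 3.3 1.8 0.0
      vertex 3.3 1.8 13.5
    endloop
  endfacet
  facet normal -0.8262 -0.5633 0.0000
    outer loop
      vertex 0.3 6.2 0.0
      vertex 3.3 1.8 13.5
      vertex 0.3 6.2 13.5
    endloop
  endfacet
  facet normal -0.3328 -0.9430 0.0000
    outer loop
      vertex 3.3 1.8 0.0
      vertex 8.4 0.0 0.0
      vertex 8.4 0.0 13.5
    endloop
  endfacet
  facet normal -0.3328 -0.9430 0.0000
    outer loop
      vertex 3.3 1.8 0.0
      vertex 8.4 0.0 13.5
      vertex 3.3 1.8 13.5
    endloop
  endfacet
  facet normal 0.2822 -0.9594 0.0000
    outer loop
      vertex 8.4 0.0 0.0
      vertex 13.5 1.5 0.0
      vertex 13.5 1.5 13.5
    endloop
  endfacet
  facet normal 0.2822 -0.9594 0.0000
    outer loop
      vertex 8.4 0.0 0.0
      vertex 13.5 1.5 13.5
      vertex 8.4 0.0 13.5
    endloop
  endfacet
  facet normal 0.7954 -0.6060 0.0000
    outer loop
      vertex 13.5 1.5 0.0
      vertex 16.7 5.7 0.0
      vertex 16.7 5.7 13.5
    endloop
  endfacet
  facet normal 0.7954 -0.6060 0.0000
    outer loop
      vertex 13.5 1.5 0.0
      vertex 16.7 5.7 13.5
      vertex 13.5 1.5 13.5
    endloop
  endfacet
  facet normal 0.9993 -0.0377 0.0000
    outer loop
      vertex 16.7 5.7 0.0
      vertex 16.9 11.0 0.0
      vertex 16.9 11.0 13.5
    endloop
  endfacet
  facet normal 0.9993 -0.0377 0.0000
    outer loop
      vertex 16.7 5.7 0.0
      vertex 16.9 11.0 13.5
      vertex 16.7 5.7 13.5
    endloop
  endfacet
endsolid part

The G0 Z moves step by Δz≈2.7 mm. Every layer's G1 loop is the same polygon, so the solid is a straight extrusion of it from z=0 to z≈13.5. Closing with flat bottom and top caps and triangulating gives 36 facets — a regular 10-sided prism (a cylinder approximated with 10 flat sides), circumscribed radius ≈ 8.6 mm, height ≈ 13.5 mm.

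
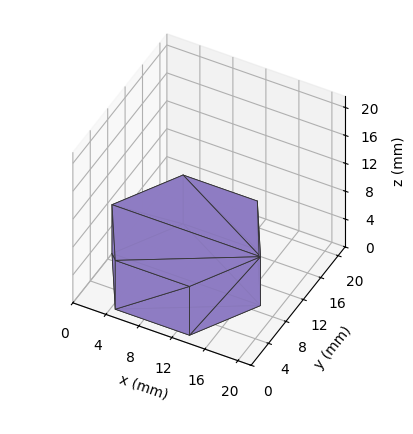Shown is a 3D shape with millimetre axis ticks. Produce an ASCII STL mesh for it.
Reading the render: the shape is a regular 6-sided prism (a cylinder approximated with 6 flat sides), circumscribed radius ≈ 9 mm, height ≈ 7 mm (dimensions read to the nearest mm from the axis ticks). For the STL, each face is triangulated and given an outward normal.

solid part
  facet normal 0.0000 0.0000 -1.0000
    outer loop
      vertex 4.50 16.79 0.00
      vertex 13.50 16.79 0.00
      vertex 18.00 9.00 0.00
    endloop
  endfacet
  facet normal 0.0000 0.0000 -1.0000
    outer loop
      vertex 0.00 9.00 0.00
      vertex 4.50 16.79 0.00
      vertex 18.00 9.00 0.00
    endloop
  endfacet
  facet normal 0.0000 0.0000 -1.0000
    outer loop
      vertex 4.50 1.21 0.00
      vertex 0.00 9.00 0.00
      vertex 18.00 9.00 0.00
    endloop
  endfacet
  facet normal 0.0000 0.0000 -1.0000
    outer loop
      vertex 13.50 1.21 0.00
      vertex 4.50 1.21 0.00
      vertex 18.00 9.00 0.00
    endloop
  endfacet
  facet normal 0.0000 0.0000 1.0000
    outer loop
      vertex 18.00 9.00 7.00
      vertex 13.50 16.79 7.00
      vertex 4.50 16.79 7.00
    endloop
  endfacet
  facet normal 0.0000 0.0000 1.0000
    outer loop
      vertex 18.00 9.00 7.00
      vertex 4.50 16.79 7.00
      vertex 0.00 9.00 7.00
    endloop
  endfacet
  facet normal 0.0000 0.0000 1.0000
    outer loop
      vertex 18.00 9.00 7.00
      vertex 0.00 9.00 7.00
      vertex 4.50 1.21 7.00
    endloop
  endfacet
  facet normal 0.0000 0.0000 1.0000
    outer loop
      vertex 18.00 9.00 7.00
      vertex 4.50 1.21 7.00
      vertex 13.50 1.21 7.00
    endloop
  endfacet
  facet normal 0.8659 0.5002 0.0000
    outer loop
      vertex 18.00 9.00 0.00
      vertex 13.50 16.79 0.00
      vertex 13.50 16.79 7.00
    endloop
  endfacet
  facet normal 0.8659 0.5002 0.0000
    outer loop
      vertex 18.00 9.00 0.00
      vertex 13.50 16.79 7.00
      vertex 18.00 9.00 7.00
    endloop
  endfacet
  facet normal 0.0000 1.0000 0.0000
    outer loop
      vertex 13.50 16.79 0.00
      vertex 4.50 16.79 0.00
      vertex 4.50 16.79 7.00
    endloop
  endfacet
  facet normal 0.0000 1.0000 0.0000
    outer loop
      vertex 13.50 16.79 0.00
      vertex 4.50 16.79 7.00
      vertex 13.50 16.79 7.00
    endloop
  endfacet
  facet normal -0.8659 0.5002 0.0000
    outer loop
      vertex 4.50 16.79 0.00
      vertex 0.00 9.00 0.00
      vertex 0.00 9.00 7.00
    endloop
  endfacet
  facet normal -0.8659 0.5002 0.0000
    outer loop
      vertex 4.50 16.79 0.00
      vertex 0.00 9.00 7.00
      vertex 4.50 16.79 7.00
    endloop
  endfacet
  facet normal -0.8659 -0.5002 0.0000
    outer loop
      vertex 0.00 9.00 0.00
      vertex 4.50 1.21 0.00
      vertex 4.50 1.21 7.00
    endloop
  endfacet
  facet normal -0.8659 -0.5002 0.0000
    outer loop
      vertex 0.00 9.00 0.00
      vertex 4.50 1.21 7.00
      vertex 0.00 9.00 7.00
    endloop
  endfacet
  facet normal 0.0000 -1.0000 0.0000
    outer loop
      vertex 4.50 1.21 0.00
      vertex 13.50 1.21 0.00
      vertex 13.50 1.21 7.00
    endloop
  endfacet
  facet normal 0.0000 -1.0000 0.0000
    outer loop
      vertex 4.50 1.21 0.00
      vertex 13.50 1.21 7.00
      vertex 4.50 1.21 7.00
    endloop
  endfacet
  facet normal 0.8659 -0.5002 0.0000
    outer loop
      vertex 13.50 1.21 0.00
      vertex 18.00 9.00 0.00
      vertex 18.00 9.00 7.00
    endloop
  endfacet
  facet normal 0.8659 -0.5002 0.0000
    outer loop
      vertex 13.50 1.21 0.00
      vertex 18.00 9.00 7.00
      vertex 13.50 1.21 7.00
    endloop
  endfacet
endsolid part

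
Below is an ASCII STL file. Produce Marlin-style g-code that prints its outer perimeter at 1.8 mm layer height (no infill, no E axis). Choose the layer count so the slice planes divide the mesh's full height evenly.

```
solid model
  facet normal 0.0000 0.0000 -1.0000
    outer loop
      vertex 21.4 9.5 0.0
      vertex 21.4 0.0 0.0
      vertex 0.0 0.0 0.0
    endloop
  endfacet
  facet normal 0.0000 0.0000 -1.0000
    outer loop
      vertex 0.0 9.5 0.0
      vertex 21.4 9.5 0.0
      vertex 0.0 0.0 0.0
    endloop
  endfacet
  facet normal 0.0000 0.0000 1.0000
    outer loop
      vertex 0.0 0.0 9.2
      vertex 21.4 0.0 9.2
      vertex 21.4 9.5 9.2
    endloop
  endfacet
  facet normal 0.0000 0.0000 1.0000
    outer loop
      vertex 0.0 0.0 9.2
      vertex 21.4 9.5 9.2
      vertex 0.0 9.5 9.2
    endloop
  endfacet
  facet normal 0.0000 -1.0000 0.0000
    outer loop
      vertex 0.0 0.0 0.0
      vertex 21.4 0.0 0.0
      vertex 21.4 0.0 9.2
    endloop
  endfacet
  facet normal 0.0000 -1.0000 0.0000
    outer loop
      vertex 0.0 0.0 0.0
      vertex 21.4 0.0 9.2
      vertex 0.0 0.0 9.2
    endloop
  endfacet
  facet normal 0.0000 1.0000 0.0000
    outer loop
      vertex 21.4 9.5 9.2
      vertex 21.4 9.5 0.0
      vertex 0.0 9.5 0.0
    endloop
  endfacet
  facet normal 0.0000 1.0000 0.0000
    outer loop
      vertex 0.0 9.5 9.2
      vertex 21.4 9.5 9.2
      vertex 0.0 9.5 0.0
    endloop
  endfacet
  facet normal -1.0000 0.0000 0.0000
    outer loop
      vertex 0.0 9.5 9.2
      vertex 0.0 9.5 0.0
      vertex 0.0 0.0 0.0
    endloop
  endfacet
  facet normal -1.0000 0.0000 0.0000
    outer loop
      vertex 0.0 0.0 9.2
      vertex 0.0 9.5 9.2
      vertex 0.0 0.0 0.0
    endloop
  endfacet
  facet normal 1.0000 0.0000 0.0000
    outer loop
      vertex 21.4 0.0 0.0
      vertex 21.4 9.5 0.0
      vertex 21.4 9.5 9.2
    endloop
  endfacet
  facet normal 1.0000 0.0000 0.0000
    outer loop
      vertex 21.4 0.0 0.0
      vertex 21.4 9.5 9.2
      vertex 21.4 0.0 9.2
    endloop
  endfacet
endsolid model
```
; perimeter-only toolpath
G21 ; units = mm
G90 ; absolute positioning
G28 ; home
; layer 1
G0 Z1.8
G0 X0.0 Y0.0
G1 X21.4 Y0.0
G1 X21.4 Y9.5
G1 X0.0 Y9.5
G1 X0.0 Y0.0
; layer 2
G0 Z3.7
G0 X0.0 Y0.0
G1 X21.4 Y0.0
G1 X21.4 Y9.5
G1 X0.0 Y9.5
G1 X0.0 Y0.0
; layer 3
G0 Z5.5
G0 X0.0 Y0.0
G1 X21.4 Y0.0
G1 X21.4 Y9.5
G1 X0.0 Y9.5
G1 X0.0 Y0.0
; layer 4
G0 Z7.4
G0 X0.0 Y0.0
G1 X21.4 Y0.0
G1 X21.4 Y9.5
G1 X0.0 Y9.5
G1 X0.0 Y0.0
; layer 5
G0 Z9.2
G0 X0.0 Y0.0
G1 X21.4 Y0.0
G1 X21.4 Y9.5
G1 X0.0 Y9.5
G1 X0.0 Y0.0
M2 ; end

The solid is a rectangular box, roughly 21.4 × 9.5 mm footprint and 9.2 mm tall. Slicing at Δz = 1.8 mm — 5 equal slices spanning the solid's height, so layer i sits at z = i·h/5 — gives 5 non-empty perimeters. Each is a 4-segment closed polygon; G0 lifts to the layer z and rapids to the start vertex, then G1 traces the edges.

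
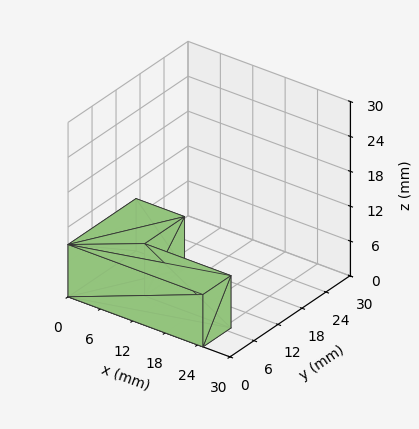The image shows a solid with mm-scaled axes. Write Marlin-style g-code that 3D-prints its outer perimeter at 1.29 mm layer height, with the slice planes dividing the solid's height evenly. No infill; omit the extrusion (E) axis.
Reading the render: the shape is an L-shaped prism: outer 25 × 17 mm, arm thicknesses ≈ 7 mm (horizontal) and 9 mm (vertical), extruded 9 mm in z (dimensions read to the nearest mm from the axis ticks). For the g-code, the solid's height is divided into equal slices at the stated Δz and each level perimeter traced with G1 moves after a G0 lift.

; perimeter-only toolpath
G21 ; units = mm
G90 ; absolute positioning
G28 ; home
; layer 1
G0 Z1.29
G0 X0.00 Y0.00
G1 X25.00 Y0.00
G1 X25.00 Y7.00
G1 X9.00 Y7.00
G1 X9.00 Y17.00
G1 X0.00 Y17.00
G1 X0.00 Y0.00
; layer 2
G0 Z2.57
G0 X0.00 Y0.00
G1 X25.00 Y0.00
G1 X25.00 Y7.00
G1 X9.00 Y7.00
G1 X9.00 Y17.00
G1 X0.00 Y17.00
G1 X0.00 Y0.00
; layer 3
G0 Z3.86
G0 X0.00 Y0.00
G1 X25.00 Y0.00
G1 X25.00 Y7.00
G1 X9.00 Y7.00
G1 X9.00 Y17.00
G1 X0.00 Y17.00
G1 X0.00 Y0.00
; layer 4
G0 Z5.14
G0 X0.00 Y0.00
G1 X25.00 Y0.00
G1 X25.00 Y7.00
G1 X9.00 Y7.00
G1 X9.00 Y17.00
G1 X0.00 Y17.00
G1 X0.00 Y0.00
; layer 5
G0 Z6.43
G0 X0.00 Y0.00
G1 X25.00 Y0.00
G1 X25.00 Y7.00
G1 X9.00 Y7.00
G1 X9.00 Y17.00
G1 X0.00 Y17.00
G1 X0.00 Y0.00
; layer 6
G0 Z7.71
G0 X0.00 Y0.00
G1 X25.00 Y0.00
G1 X25.00 Y7.00
G1 X9.00 Y7.00
G1 X9.00 Y17.00
G1 X0.00 Y17.00
G1 X0.00 Y0.00
; layer 7
G0 Z9.00
G0 X0.00 Y0.00
G1 X25.00 Y0.00
G1 X25.00 Y7.00
G1 X9.00 Y7.00
G1 X9.00 Y17.00
G1 X0.00 Y17.00
G1 X0.00 Y0.00
M2 ; end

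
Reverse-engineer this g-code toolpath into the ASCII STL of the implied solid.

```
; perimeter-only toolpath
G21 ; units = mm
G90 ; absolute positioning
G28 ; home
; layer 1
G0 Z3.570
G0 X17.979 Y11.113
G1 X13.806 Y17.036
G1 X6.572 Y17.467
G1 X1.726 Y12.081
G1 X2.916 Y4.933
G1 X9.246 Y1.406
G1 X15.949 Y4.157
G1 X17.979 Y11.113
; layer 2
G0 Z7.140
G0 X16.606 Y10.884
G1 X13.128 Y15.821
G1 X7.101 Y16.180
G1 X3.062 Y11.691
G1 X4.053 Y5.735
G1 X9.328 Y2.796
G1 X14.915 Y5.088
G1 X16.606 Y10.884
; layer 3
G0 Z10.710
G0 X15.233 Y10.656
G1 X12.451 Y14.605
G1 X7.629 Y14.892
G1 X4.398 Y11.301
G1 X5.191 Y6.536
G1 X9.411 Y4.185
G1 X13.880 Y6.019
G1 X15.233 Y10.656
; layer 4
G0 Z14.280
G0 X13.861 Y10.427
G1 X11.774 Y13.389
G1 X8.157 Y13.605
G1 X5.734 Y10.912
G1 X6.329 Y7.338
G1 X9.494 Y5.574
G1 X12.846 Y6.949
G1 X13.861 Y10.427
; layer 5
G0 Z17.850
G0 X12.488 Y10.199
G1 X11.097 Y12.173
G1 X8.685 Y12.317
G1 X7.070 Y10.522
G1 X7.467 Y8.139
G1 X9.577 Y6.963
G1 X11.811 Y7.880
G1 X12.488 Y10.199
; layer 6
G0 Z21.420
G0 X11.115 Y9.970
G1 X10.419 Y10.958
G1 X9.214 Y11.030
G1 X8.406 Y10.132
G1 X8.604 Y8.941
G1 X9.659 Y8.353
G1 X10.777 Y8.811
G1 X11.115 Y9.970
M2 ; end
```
solid part
  facet normal 0.0000 0.0000 -1.0000
    outer loop
      vertex 6.044 18.755 0.000
      vertex 14.483 18.252 0.000
      vertex 19.352 11.341 0.000
    endloop
  endfacet
  facet normal 0.0000 0.0000 -1.0000
    outer loop
      vertex 0.390 12.471 0.000
      vertex 6.044 18.755 0.000
      vertex 19.352 11.341 0.000
    endloop
  endfacet
  facet normal 0.0000 0.0000 -1.0000
    outer loop
      vertex 1.778 4.132 0.000
      vertex 0.390 12.471 0.000
      vertex 19.352 11.341 0.000
    endloop
  endfacet
  facet normal 0.0000 0.0000 -1.0000
    outer loop
      vertex 9.163 0.017 0.000
      vertex 1.778 4.132 0.000
      vertex 19.352 11.341 0.000
    endloop
  endfacet
  facet normal 0.0000 0.0000 -1.0000
    outer loop
      vertex 16.984 3.226 0.000
      vertex 9.163 0.017 0.000
      vertex 19.352 11.341 0.000
    endloop
  endfacet
  facet normal 0.7713 0.5434 0.3314
    outer loop
      vertex 19.352 11.341 0.000
      vertex 14.483 18.252 0.000
      vertex 9.742 9.742 24.990
    endloop
  endfacet
  facet normal 0.0561 0.9418 0.3314
    outer loop
      vertex 14.483 18.252 0.000
      vertex 6.044 18.755 0.000
      vertex 9.742 9.742 24.990
    endloop
  endfacet
  facet normal -0.7014 0.6311 0.3314
    outer loop
      vertex 6.044 18.755 0.000
      vertex 0.390 12.471 0.000
      vertex 9.742 9.742 24.990
    endloop
  endfacet
  facet normal -0.9307 -0.1549 0.3314
    outer loop
      vertex 0.390 12.471 0.000
      vertex 1.778 4.132 0.000
      vertex 9.742 9.742 24.990
    endloop
  endfacet
  facet normal -0.4592 -0.8242 0.3314
    outer loop
      vertex 1.778 4.132 0.000
      vertex 9.163 0.017 0.000
      vertex 9.742 9.742 24.990
    endloop
  endfacet
  facet normal 0.3581 -0.8729 0.3314
    outer loop
      vertex 9.163 0.017 0.000
      vertex 16.984 3.226 0.000
      vertex 9.742 9.742 24.990
    endloop
  endfacet
  facet normal 0.9057 -0.2643 0.3314
    outer loop
      vertex 16.984 3.226 0.000
      vertex 19.352 11.341 0.000
      vertex 9.742 9.742 24.990
    endloop
  endfacet
endsolid part

The G0 Z moves step by Δz≈3.570 mm. The G1 loops shrink linearly with z, so the solid tapers from its base footprint up to z≈25. Closing with a flat bottom cap and the tapered top and triangulating gives 12 facets — a regular 7-sided pyramid, base circumscribed radius ≈ 9.74 mm, apex at z ≈ 25 mm.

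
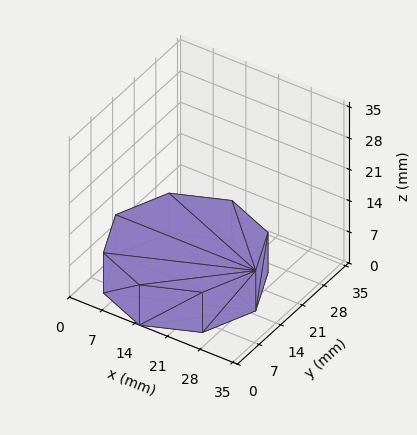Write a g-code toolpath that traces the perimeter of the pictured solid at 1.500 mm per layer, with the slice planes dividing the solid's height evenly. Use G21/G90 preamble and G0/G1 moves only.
Reading the render: the shape is a regular 8-sided prism (a cylinder approximated with 8 flat sides), circumscribed radius ≈ 15 mm, height ≈ 9 mm (dimensions read to the nearest mm from the axis ticks). For the g-code, the solid's height is divided into equal slices at the stated Δz and each level perimeter traced with G1 moves after a G0 lift.

; perimeter-only toolpath
G21 ; units = mm
G90 ; absolute positioning
G28 ; home
; layer 1
G0 Z1.500
G0 X30.000 Y15.000
G1 X25.607 Y25.607
G1 X15.000 Y30.000
G1 X4.393 Y25.607
G1 X0.000 Y15.000
G1 X4.393 Y4.393
G1 X15.000 Y0.000
G1 X25.607 Y4.393
G1 X30.000 Y15.000
; layer 2
G0 Z3.000
G0 X30.000 Y15.000
G1 X25.607 Y25.607
G1 X15.000 Y30.000
G1 X4.393 Y25.607
G1 X0.000 Y15.000
G1 X4.393 Y4.393
G1 X15.000 Y0.000
G1 X25.607 Y4.393
G1 X30.000 Y15.000
; layer 3
G0 Z4.500
G0 X30.000 Y15.000
G1 X25.607 Y25.607
G1 X15.000 Y30.000
G1 X4.393 Y25.607
G1 X0.000 Y15.000
G1 X4.393 Y4.393
G1 X15.000 Y0.000
G1 X25.607 Y4.393
G1 X30.000 Y15.000
; layer 4
G0 Z6.000
G0 X30.000 Y15.000
G1 X25.607 Y25.607
G1 X15.000 Y30.000
G1 X4.393 Y25.607
G1 X0.000 Y15.000
G1 X4.393 Y4.393
G1 X15.000 Y0.000
G1 X25.607 Y4.393
G1 X30.000 Y15.000
; layer 5
G0 Z7.500
G0 X30.000 Y15.000
G1 X25.607 Y25.607
G1 X15.000 Y30.000
G1 X4.393 Y25.607
G1 X0.000 Y15.000
G1 X4.393 Y4.393
G1 X15.000 Y0.000
G1 X25.607 Y4.393
G1 X30.000 Y15.000
; layer 6
G0 Z9.000
G0 X30.000 Y15.000
G1 X25.607 Y25.607
G1 X15.000 Y30.000
G1 X4.393 Y25.607
G1 X0.000 Y15.000
G1 X4.393 Y4.393
G1 X15.000 Y0.000
G1 X25.607 Y4.393
G1 X30.000 Y15.000
M2 ; end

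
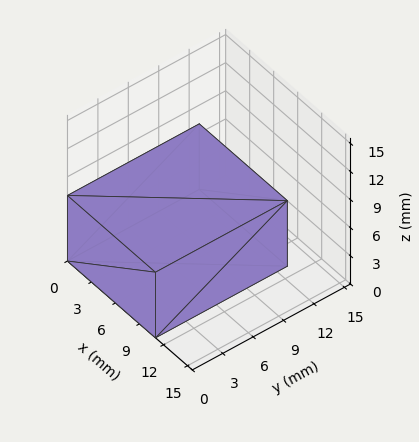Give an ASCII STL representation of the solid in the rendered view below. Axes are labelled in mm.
Reading the render: the shape is a rectangular box, roughly 11 × 13 mm footprint and 7 mm tall (dimensions read to the nearest mm from the axis ticks). For the STL, each face is triangulated and given an outward normal.

solid part
  facet normal 0.0000 0.0000 -1.0000
    outer loop
      vertex 11.000 13.000 0.000
      vertex 11.000 0.000 0.000
      vertex 0.000 0.000 0.000
    endloop
  endfacet
  facet normal 0.0000 0.0000 -1.0000
    outer loop
      vertex 0.000 13.000 0.000
      vertex 11.000 13.000 0.000
      vertex 0.000 0.000 0.000
    endloop
  endfacet
  facet normal 0.0000 0.0000 1.0000
    outer loop
      vertex 0.000 0.000 7.000
      vertex 11.000 0.000 7.000
      vertex 11.000 13.000 7.000
    endloop
  endfacet
  facet normal 0.0000 0.0000 1.0000
    outer loop
      vertex 0.000 0.000 7.000
      vertex 11.000 13.000 7.000
      vertex 0.000 13.000 7.000
    endloop
  endfacet
  facet normal 0.0000 -1.0000 0.0000
    outer loop
      vertex 0.000 0.000 0.000
      vertex 11.000 0.000 0.000
      vertex 11.000 0.000 7.000
    endloop
  endfacet
  facet normal 0.0000 -1.0000 0.0000
    outer loop
      vertex 0.000 0.000 0.000
      vertex 11.000 0.000 7.000
      vertex 0.000 0.000 7.000
    endloop
  endfacet
  facet normal 0.0000 1.0000 0.0000
    outer loop
      vertex 11.000 13.000 7.000
      vertex 11.000 13.000 0.000
      vertex 0.000 13.000 0.000
    endloop
  endfacet
  facet normal 0.0000 1.0000 0.0000
    outer loop
      vertex 0.000 13.000 7.000
      vertex 11.000 13.000 7.000
      vertex 0.000 13.000 0.000
    endloop
  endfacet
  facet normal -1.0000 0.0000 0.0000
    outer loop
      vertex 0.000 13.000 7.000
      vertex 0.000 13.000 0.000
      vertex 0.000 0.000 0.000
    endloop
  endfacet
  facet normal -1.0000 0.0000 0.0000
    outer loop
      vertex 0.000 0.000 7.000
      vertex 0.000 13.000 7.000
      vertex 0.000 0.000 0.000
    endloop
  endfacet
  facet normal 1.0000 0.0000 0.0000
    outer loop
      vertex 11.000 0.000 0.000
      vertex 11.000 13.000 0.000
      vertex 11.000 13.000 7.000
    endloop
  endfacet
  facet normal 1.0000 0.0000 0.0000
    outer loop
      vertex 11.000 0.000 0.000
      vertex 11.000 13.000 7.000
      vertex 11.000 0.000 7.000
    endloop
  endfacet
endsolid part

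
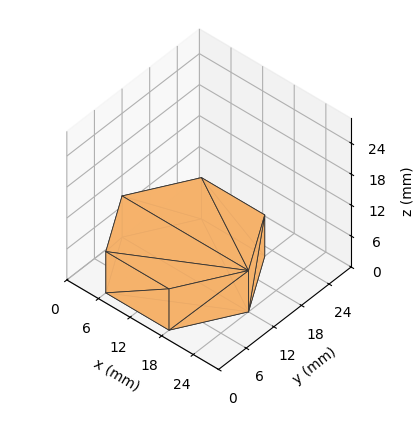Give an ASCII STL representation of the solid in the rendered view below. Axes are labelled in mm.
Reading the render: the shape is a regular 6-sided prism (a cylinder approximated with 6 flat sides), circumscribed radius ≈ 12 mm, height ≈ 8 mm (dimensions read to the nearest mm from the axis ticks). For the STL, each face is triangulated and given an outward normal.

solid part
  facet normal 0.0000 0.0000 -1.0000
    outer loop
      vertex 6.00 22.39 0.00
      vertex 18.00 22.39 0.00
      vertex 24.00 12.00 0.00
    endloop
  endfacet
  facet normal 0.0000 0.0000 -1.0000
    outer loop
      vertex 0.00 12.00 0.00
      vertex 6.00 22.39 0.00
      vertex 24.00 12.00 0.00
    endloop
  endfacet
  facet normal 0.0000 0.0000 -1.0000
    outer loop
      vertex 6.00 1.61 0.00
      vertex 0.00 12.00 0.00
      vertex 24.00 12.00 0.00
    endloop
  endfacet
  facet normal 0.0000 0.0000 -1.0000
    outer loop
      vertex 18.00 1.61 0.00
      vertex 6.00 1.61 0.00
      vertex 24.00 12.00 0.00
    endloop
  endfacet
  facet normal 0.0000 0.0000 1.0000
    outer loop
      vertex 24.00 12.00 8.00
      vertex 18.00 22.39 8.00
      vertex 6.00 22.39 8.00
    endloop
  endfacet
  facet normal 0.0000 0.0000 1.0000
    outer loop
      vertex 24.00 12.00 8.00
      vertex 6.00 22.39 8.00
      vertex 0.00 12.00 8.00
    endloop
  endfacet
  facet normal 0.0000 0.0000 1.0000
    outer loop
      vertex 24.00 12.00 8.00
      vertex 0.00 12.00 8.00
      vertex 6.00 1.61 8.00
    endloop
  endfacet
  facet normal 0.0000 0.0000 1.0000
    outer loop
      vertex 24.00 12.00 8.00
      vertex 6.00 1.61 8.00
      vertex 18.00 1.61 8.00
    endloop
  endfacet
  facet normal 0.8660 0.5001 0.0000
    outer loop
      vertex 24.00 12.00 0.00
      vertex 18.00 22.39 0.00
      vertex 18.00 22.39 8.00
    endloop
  endfacet
  facet normal 0.8660 0.5001 0.0000
    outer loop
      vertex 24.00 12.00 0.00
      vertex 18.00 22.39 8.00
      vertex 24.00 12.00 8.00
    endloop
  endfacet
  facet normal 0.0000 1.0000 0.0000
    outer loop
      vertex 18.00 22.39 0.00
      vertex 6.00 22.39 0.00
      vertex 6.00 22.39 8.00
    endloop
  endfacet
  facet normal 0.0000 1.0000 0.0000
    outer loop
      vertex 18.00 22.39 0.00
      vertex 6.00 22.39 8.00
      vertex 18.00 22.39 8.00
    endloop
  endfacet
  facet normal -0.8660 0.5001 0.0000
    outer loop
      vertex 6.00 22.39 0.00
      vertex 0.00 12.00 0.00
      vertex 0.00 12.00 8.00
    endloop
  endfacet
  facet normal -0.8660 0.5001 0.0000
    outer loop
      vertex 6.00 22.39 0.00
      vertex 0.00 12.00 8.00
      vertex 6.00 22.39 8.00
    endloop
  endfacet
  facet normal -0.8660 -0.5001 0.0000
    outer loop
      vertex 0.00 12.00 0.00
      vertex 6.00 1.61 0.00
      vertex 6.00 1.61 8.00
    endloop
  endfacet
  facet normal -0.8660 -0.5001 0.0000
    outer loop
      vertex 0.00 12.00 0.00
      vertex 6.00 1.61 8.00
      vertex 0.00 12.00 8.00
    endloop
  endfacet
  facet normal 0.0000 -1.0000 0.0000
    outer loop
      vertex 6.00 1.61 0.00
      vertex 18.00 1.61 0.00
      vertex 18.00 1.61 8.00
    endloop
  endfacet
  facet normal 0.0000 -1.0000 0.0000
    outer loop
      vertex 6.00 1.61 0.00
      vertex 18.00 1.61 8.00
      vertex 6.00 1.61 8.00
    endloop
  endfacet
  facet normal 0.8660 -0.5001 0.0000
    outer loop
      vertex 18.00 1.61 0.00
      vertex 24.00 12.00 0.00
      vertex 24.00 12.00 8.00
    endloop
  endfacet
  facet normal 0.8660 -0.5001 0.0000
    outer loop
      vertex 18.00 1.61 0.00
      vertex 24.00 12.00 8.00
      vertex 18.00 1.61 8.00
    endloop
  endfacet
endsolid part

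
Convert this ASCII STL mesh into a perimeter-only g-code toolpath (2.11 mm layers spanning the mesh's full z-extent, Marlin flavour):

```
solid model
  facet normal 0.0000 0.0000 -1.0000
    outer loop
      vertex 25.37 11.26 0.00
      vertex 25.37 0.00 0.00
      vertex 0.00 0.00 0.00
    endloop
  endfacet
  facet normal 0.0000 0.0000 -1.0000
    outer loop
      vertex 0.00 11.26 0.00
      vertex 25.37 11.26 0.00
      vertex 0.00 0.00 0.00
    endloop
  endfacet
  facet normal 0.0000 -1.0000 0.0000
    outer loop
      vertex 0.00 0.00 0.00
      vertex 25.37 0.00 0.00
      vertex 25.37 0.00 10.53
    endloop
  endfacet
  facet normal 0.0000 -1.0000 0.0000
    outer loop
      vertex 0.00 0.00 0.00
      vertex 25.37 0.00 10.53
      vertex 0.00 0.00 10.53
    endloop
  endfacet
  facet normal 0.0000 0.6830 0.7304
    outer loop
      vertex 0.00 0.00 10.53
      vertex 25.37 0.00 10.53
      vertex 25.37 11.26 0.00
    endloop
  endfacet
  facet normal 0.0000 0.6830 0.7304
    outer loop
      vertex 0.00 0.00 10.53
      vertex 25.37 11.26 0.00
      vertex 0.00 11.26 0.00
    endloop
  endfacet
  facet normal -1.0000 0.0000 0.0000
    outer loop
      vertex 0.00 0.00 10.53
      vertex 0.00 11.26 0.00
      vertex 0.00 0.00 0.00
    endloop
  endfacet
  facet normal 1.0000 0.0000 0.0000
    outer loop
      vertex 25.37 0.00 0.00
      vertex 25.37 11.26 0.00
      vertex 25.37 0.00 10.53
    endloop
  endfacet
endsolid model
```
; perimeter-only toolpath
G21 ; units = mm
G90 ; absolute positioning
G28 ; home
; layer 1
G0 Z2.11
G0 X0.00 Y0.00
G1 X25.37 Y0.00
G1 X25.37 Y9.01
G1 X0.00 Y9.01
G1 X0.00 Y0.00
; layer 2
G0 Z4.21
G0 X0.00 Y0.00
G1 X25.37 Y0.00
G1 X25.37 Y6.76
G1 X0.00 Y6.76
G1 X0.00 Y0.00
; layer 3
G0 Z6.32
G0 X0.00 Y0.00
G1 X25.37 Y0.00
G1 X25.37 Y4.50
G1 X0.00 Y4.50
G1 X0.00 Y0.00
; layer 4
G0 Z8.42
G0 X0.00 Y0.00
G1 X25.37 Y0.00
G1 X25.37 Y2.25
G1 X0.00 Y2.25
G1 X0.00 Y0.00
M2 ; end

The solid is a wedge (ramp): 25.4 × 11.3 mm base, rising to 10.5 mm along the y=0 edge and sloping linearly to z=0 at y=11.3. Slicing at Δz = 2.11 mm — 5 equal slices spanning the solid's height, so layer i sits at z = i·h/5 — gives 4 non-empty perimeters. Each is a 4-segment closed polygon; G0 lifts to the layer z and rapids to the start vertex, then G1 traces the edges. The cross-section shrinks linearly with z (the slice at the apex is degenerate and omitted).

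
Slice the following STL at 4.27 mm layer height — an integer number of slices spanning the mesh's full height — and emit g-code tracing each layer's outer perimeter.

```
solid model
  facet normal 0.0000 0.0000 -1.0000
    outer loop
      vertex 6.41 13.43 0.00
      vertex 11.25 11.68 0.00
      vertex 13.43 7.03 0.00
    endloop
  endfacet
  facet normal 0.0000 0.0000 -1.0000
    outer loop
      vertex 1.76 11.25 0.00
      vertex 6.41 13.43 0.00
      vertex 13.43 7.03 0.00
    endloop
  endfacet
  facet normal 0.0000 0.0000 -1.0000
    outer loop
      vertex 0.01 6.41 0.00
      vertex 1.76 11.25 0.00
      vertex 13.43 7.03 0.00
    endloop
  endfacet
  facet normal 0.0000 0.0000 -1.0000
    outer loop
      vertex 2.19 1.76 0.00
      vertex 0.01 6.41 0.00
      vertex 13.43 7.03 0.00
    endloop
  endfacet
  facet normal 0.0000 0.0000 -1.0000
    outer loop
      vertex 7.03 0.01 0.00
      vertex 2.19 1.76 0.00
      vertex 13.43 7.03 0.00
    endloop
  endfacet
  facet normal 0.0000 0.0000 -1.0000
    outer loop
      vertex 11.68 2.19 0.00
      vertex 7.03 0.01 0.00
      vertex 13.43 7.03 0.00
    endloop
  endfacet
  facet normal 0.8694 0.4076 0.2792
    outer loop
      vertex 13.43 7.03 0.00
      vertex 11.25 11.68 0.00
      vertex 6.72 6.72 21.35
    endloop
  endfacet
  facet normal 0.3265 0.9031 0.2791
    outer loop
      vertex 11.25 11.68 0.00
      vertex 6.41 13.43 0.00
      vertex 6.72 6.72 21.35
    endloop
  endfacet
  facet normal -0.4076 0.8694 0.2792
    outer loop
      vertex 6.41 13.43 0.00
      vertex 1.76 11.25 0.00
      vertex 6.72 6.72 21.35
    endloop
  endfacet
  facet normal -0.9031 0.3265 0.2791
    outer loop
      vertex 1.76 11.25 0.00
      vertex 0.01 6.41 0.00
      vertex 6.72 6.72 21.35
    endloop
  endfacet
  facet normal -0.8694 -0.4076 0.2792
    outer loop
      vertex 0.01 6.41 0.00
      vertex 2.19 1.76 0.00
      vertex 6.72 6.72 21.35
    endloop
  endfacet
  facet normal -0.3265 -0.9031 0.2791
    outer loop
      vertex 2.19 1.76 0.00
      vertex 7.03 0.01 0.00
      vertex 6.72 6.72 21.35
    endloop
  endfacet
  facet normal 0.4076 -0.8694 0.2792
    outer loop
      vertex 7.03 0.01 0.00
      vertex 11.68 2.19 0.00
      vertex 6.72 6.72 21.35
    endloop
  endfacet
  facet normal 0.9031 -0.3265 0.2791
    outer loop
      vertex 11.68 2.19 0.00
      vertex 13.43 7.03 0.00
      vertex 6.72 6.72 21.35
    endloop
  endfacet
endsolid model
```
; perimeter-only toolpath
G21 ; units = mm
G90 ; absolute positioning
G28 ; home
; layer 1
G0 Z4.27
G0 X12.09 Y6.97
G1 X10.34 Y10.69
G1 X6.47 Y12.09
G1 X2.75 Y10.34
G1 X1.35 Y6.47
G1 X3.10 Y2.75
G1 X6.97 Y1.35
G1 X10.69 Y3.10
G1 X12.09 Y6.97
; layer 2
G0 Z8.54
G0 X10.75 Y6.91
G1 X9.44 Y9.70
G1 X6.53 Y10.75
G1 X3.74 Y9.44
G1 X2.69 Y6.53
G1 X4.00 Y3.74
G1 X6.91 Y2.69
G1 X9.70 Y4.00
G1 X10.75 Y6.91
; layer 3
G0 Z12.81
G0 X9.40 Y6.84
G1 X8.53 Y8.70
G1 X6.60 Y9.40
G1 X4.74 Y8.53
G1 X4.04 Y6.60
G1 X4.91 Y4.74
G1 X6.84 Y4.04
G1 X8.70 Y4.91
G1 X9.40 Y6.84
; layer 4
G0 Z17.08
G0 X8.06 Y6.78
G1 X7.63 Y7.71
G1 X6.66 Y8.06
G1 X5.73 Y7.63
G1 X5.38 Y6.66
G1 X5.81 Y5.73
G1 X6.78 Y5.38
G1 X7.71 Y5.81
G1 X8.06 Y6.78
M2 ; end

The solid is a regular 8-sided pyramid, base circumscribed radius ≈ 6.72 mm, apex at z ≈ 21.4 mm. Slicing at Δz = 4.27 mm — 5 equal slices spanning the solid's height, so layer i sits at z = i·h/5 — gives 4 non-empty perimeters. Each is a 8-segment closed polygon; G0 lifts to the layer z and rapids to the start vertex, then G1 traces the edges. The cross-section shrinks linearly with z (the slice at the apex is degenerate and omitted).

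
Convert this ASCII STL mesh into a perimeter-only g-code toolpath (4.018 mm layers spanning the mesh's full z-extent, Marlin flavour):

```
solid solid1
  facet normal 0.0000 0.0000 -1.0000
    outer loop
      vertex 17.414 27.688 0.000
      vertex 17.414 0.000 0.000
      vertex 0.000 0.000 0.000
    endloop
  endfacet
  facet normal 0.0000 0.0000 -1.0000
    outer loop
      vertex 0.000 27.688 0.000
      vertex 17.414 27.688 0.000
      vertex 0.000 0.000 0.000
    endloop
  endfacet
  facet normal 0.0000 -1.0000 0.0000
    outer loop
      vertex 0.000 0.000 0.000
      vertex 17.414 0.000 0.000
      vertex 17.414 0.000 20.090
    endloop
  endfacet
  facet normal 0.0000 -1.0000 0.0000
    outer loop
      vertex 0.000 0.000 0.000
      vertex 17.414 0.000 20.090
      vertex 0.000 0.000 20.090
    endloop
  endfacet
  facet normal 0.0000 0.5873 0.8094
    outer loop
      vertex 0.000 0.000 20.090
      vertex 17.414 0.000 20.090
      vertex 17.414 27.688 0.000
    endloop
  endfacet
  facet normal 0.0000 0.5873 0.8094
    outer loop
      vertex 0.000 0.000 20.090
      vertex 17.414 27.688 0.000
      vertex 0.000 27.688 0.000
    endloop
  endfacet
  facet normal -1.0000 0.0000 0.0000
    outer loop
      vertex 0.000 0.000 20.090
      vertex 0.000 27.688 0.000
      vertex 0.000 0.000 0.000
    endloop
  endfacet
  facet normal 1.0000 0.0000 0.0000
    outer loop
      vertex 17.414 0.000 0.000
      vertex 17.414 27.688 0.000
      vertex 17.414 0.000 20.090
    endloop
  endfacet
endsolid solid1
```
; perimeter-only toolpath
G21 ; units = mm
G90 ; absolute positioning
G28 ; home
; layer 1
G0 Z4.018
G0 X0.000 Y0.000
G1 X17.414 Y0.000
G1 X17.414 Y22.150
G1 X0.000 Y22.150
G1 X0.000 Y0.000
; layer 2
G0 Z8.036
G0 X0.000 Y0.000
G1 X17.414 Y0.000
G1 X17.414 Y16.613
G1 X0.000 Y16.613
G1 X0.000 Y0.000
; layer 3
G0 Z12.054
G0 X0.000 Y0.000
G1 X17.414 Y0.000
G1 X17.414 Y11.075
G1 X0.000 Y11.075
G1 X0.000 Y0.000
; layer 4
G0 Z16.072
G0 X0.000 Y0.000
G1 X17.414 Y0.000
G1 X17.414 Y5.538
G1 X0.000 Y5.538
G1 X0.000 Y0.000
M2 ; end

The solid is a wedge (ramp): 17.4 × 27.7 mm base, rising to 20.1 mm along the y=0 edge and sloping linearly to z=0 at y=27.7. Slicing at Δz = 4.018 mm — 5 equal slices spanning the solid's height, so layer i sits at z = i·h/5 — gives 4 non-empty perimeters. Each is a 4-segment closed polygon; G0 lifts to the layer z and rapids to the start vertex, then G1 traces the edges. The cross-section shrinks linearly with z (the slice at the apex is degenerate and omitted).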